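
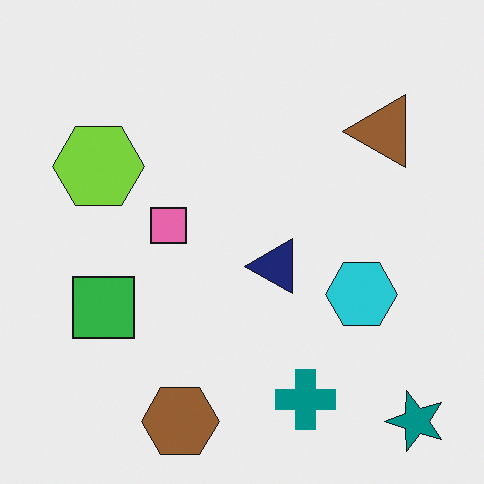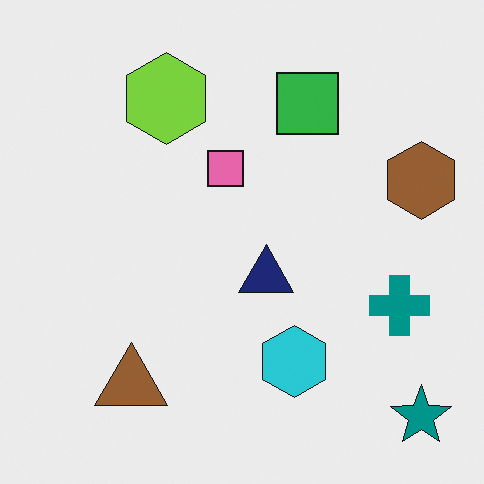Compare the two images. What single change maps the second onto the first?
The image was transposed (reflected across the top-left ↔ bottom-right diagonal).

Shapes have swapped their row and column positions — what was in the top-right is now in the bottom-left — a diagonal reflection.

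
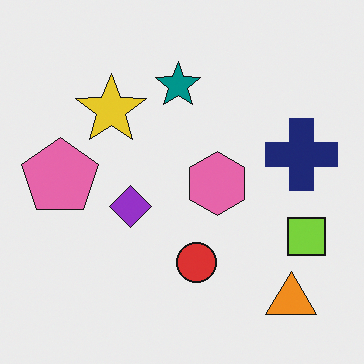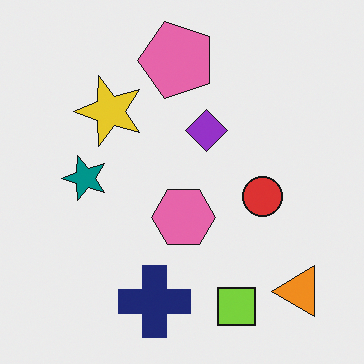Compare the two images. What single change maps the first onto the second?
The second image is the first transposed (reflected across the top-left ↔ bottom-right diagonal).

Shapes have swapped their row and column positions — what was in the top-right is now in the bottom-left — a diagonal reflection.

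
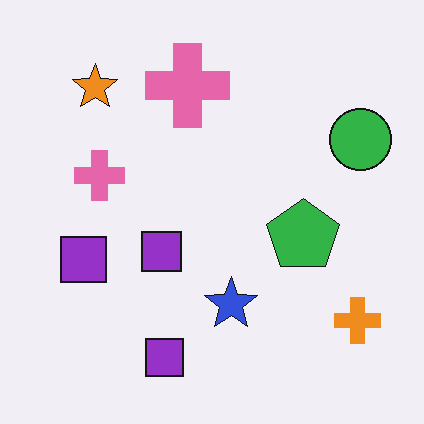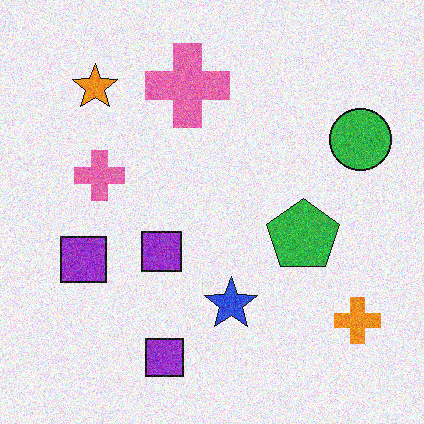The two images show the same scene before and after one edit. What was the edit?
The transformation is: degraded with visible gaussian noise.

Random speckle covers the whole image, including the flat background.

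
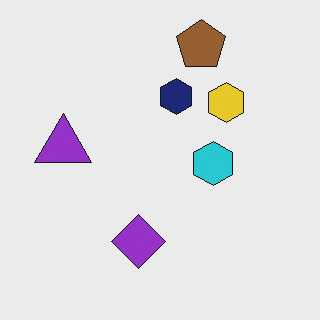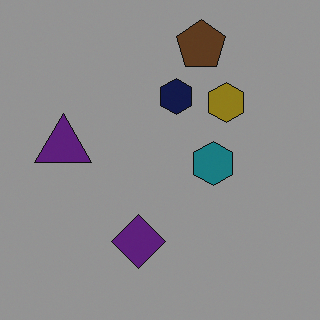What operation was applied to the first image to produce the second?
The second image is the first darkened a lot.

Every pixel — background and shapes alike — is uniformly darkened.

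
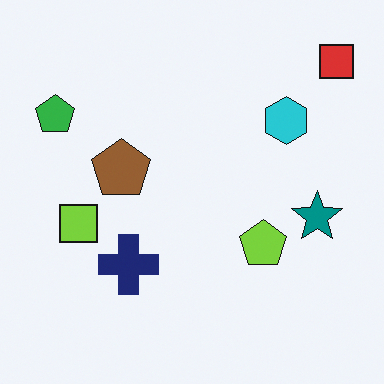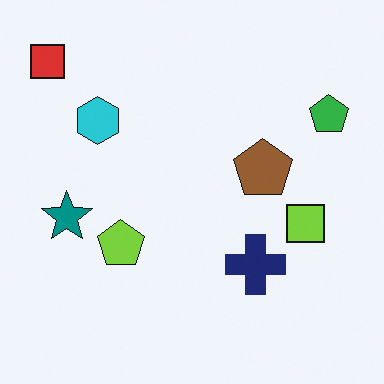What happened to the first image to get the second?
This is the original image flipped horizontally (left ↔ right).

The red square is in the top-right of the first image and the top-left of the second — shapes on opposite sides of the vertical midline have swapped in a mirror flip.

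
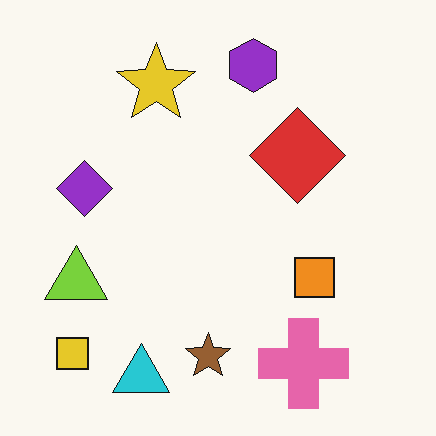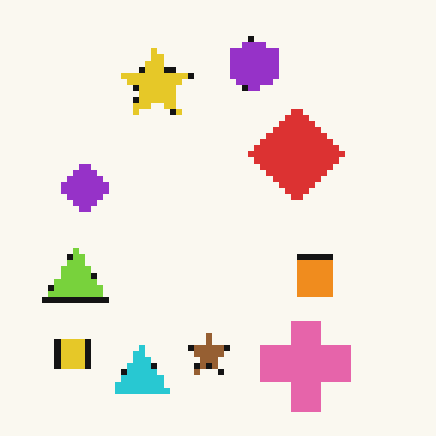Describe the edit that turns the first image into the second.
This is the original image moderately pixelated.

Shapes are reduced to large square blocks; fine edges and outlines are lost — a downscale-then-upscale (mosaic) effect.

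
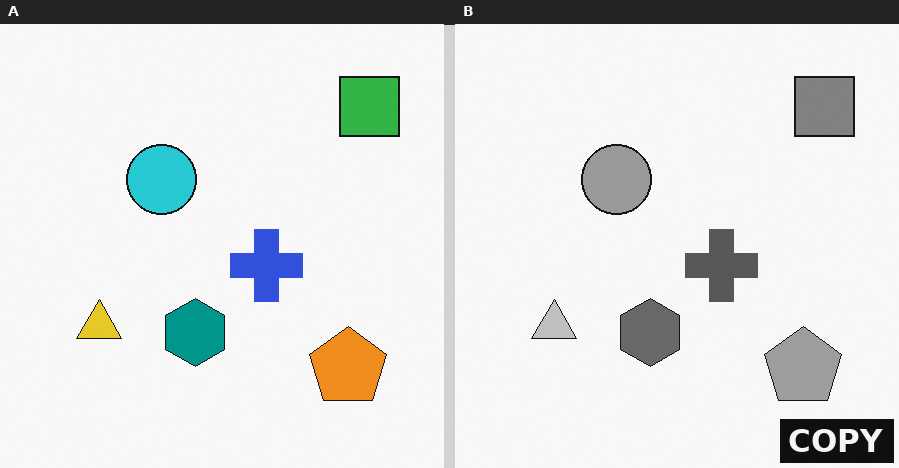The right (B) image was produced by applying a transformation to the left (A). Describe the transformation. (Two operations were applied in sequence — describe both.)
Converted to grayscale, then watermarked with the text "COPY" in the lower-right corner.

All color is removed — every shape is now a shade of grey. A dark label reading "COPY" appears in the lower-right corner.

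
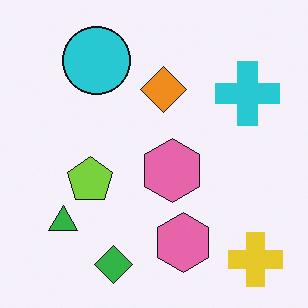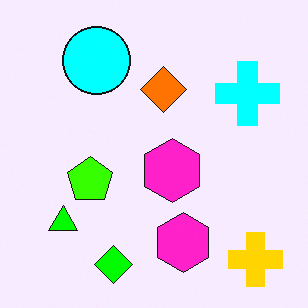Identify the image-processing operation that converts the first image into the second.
The second image is the first made much more vivid (saturation change).

All colors are more vivid — a global saturation change.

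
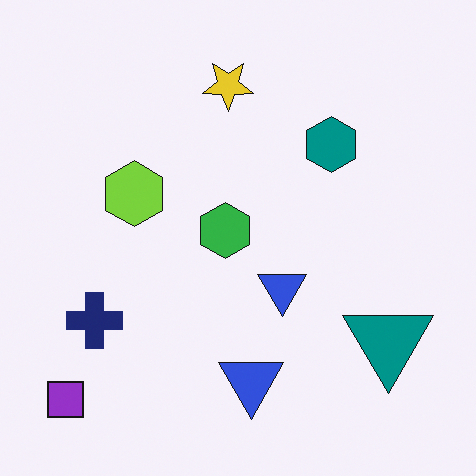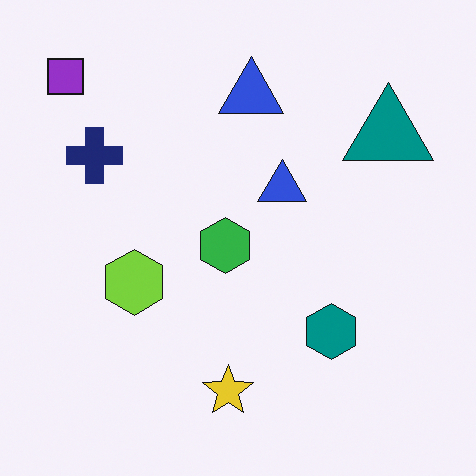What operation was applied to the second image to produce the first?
Flipped vertically (top ↔ bottom).

The purple square is in the top-left of the second image and the bottom-left of the first — shapes on opposite sides of the horizontal midline have swapped in a mirror flip.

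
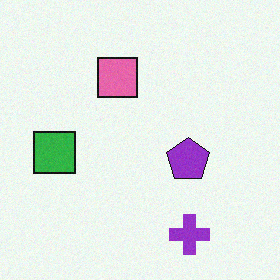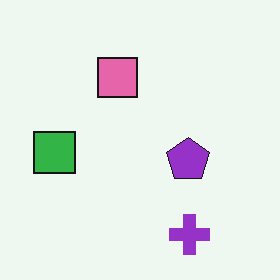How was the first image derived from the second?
The first image is the second degraded with light additive noise.

Random speckle covers the whole image, including the flat background.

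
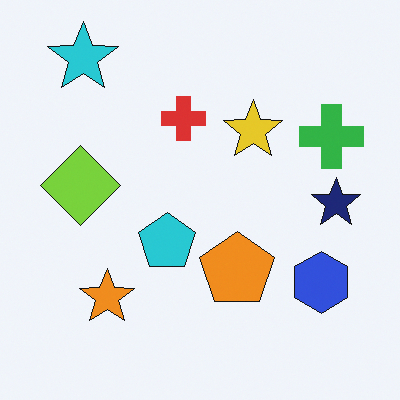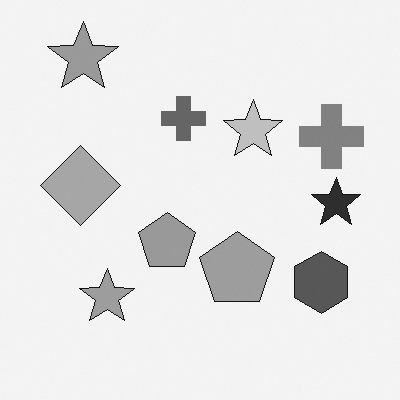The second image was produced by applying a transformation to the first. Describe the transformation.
The transformation is: converted to grayscale.

All color is removed — every shape is now a shade of grey.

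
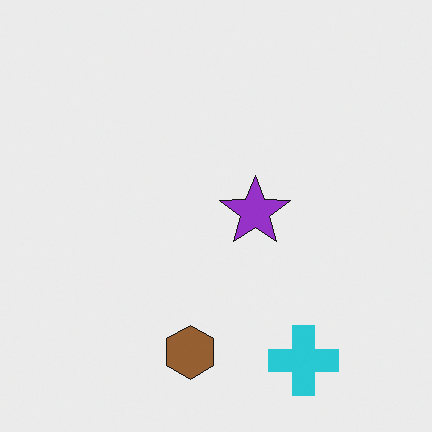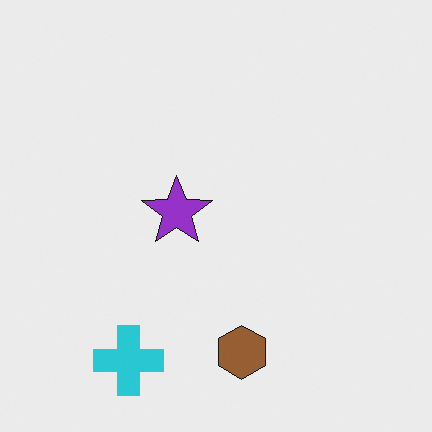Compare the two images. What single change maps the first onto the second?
It was flipped horizontally (left ↔ right).

The cyan cross is in the bottom-right of the first image and the bottom-left of the second — shapes on opposite sides of the vertical midline have swapped in a mirror flip.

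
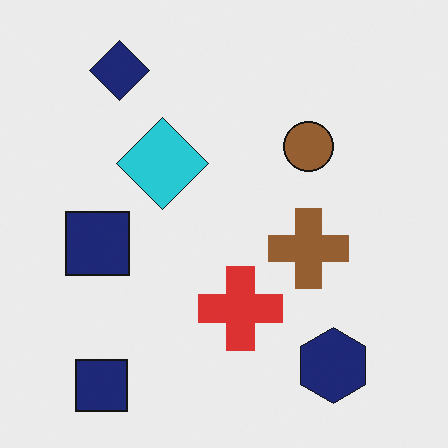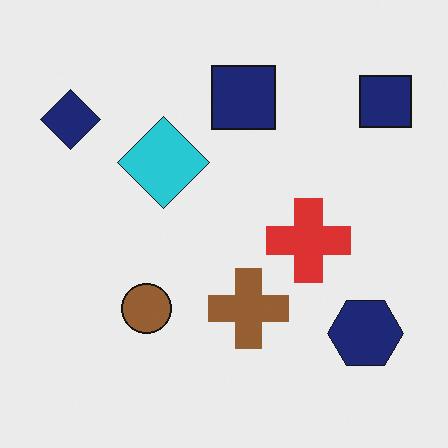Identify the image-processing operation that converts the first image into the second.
It was transposed (reflected across the top-left ↔ bottom-right diagonal).

Shapes have swapped their row and column positions — what was in the top-right is now in the bottom-left — a diagonal reflection.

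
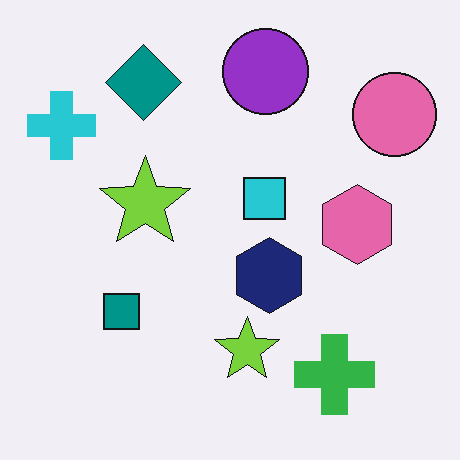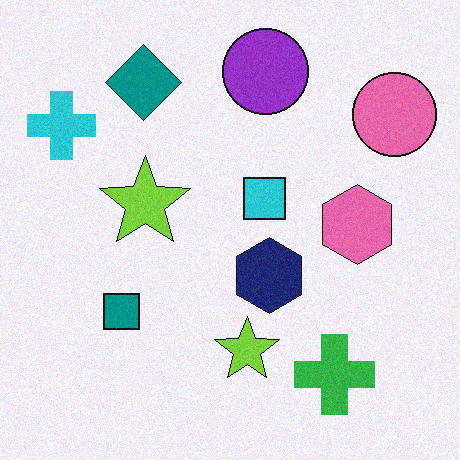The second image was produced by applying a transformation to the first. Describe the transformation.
Degraded with subtle gaussian noise.

Random speckle covers the whole image, including the flat background.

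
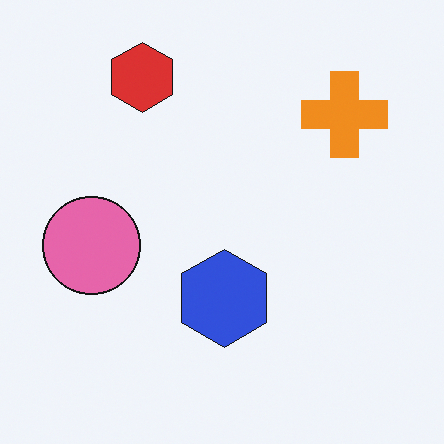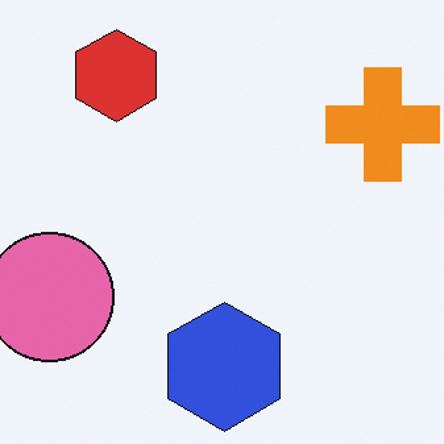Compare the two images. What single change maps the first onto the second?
The image was cropped slightly and scaled back up.

The visible shapes are larger and the field of view is narrower; shapes near the original edges may be partly or wholly outside the frame — a crop-and-rescale.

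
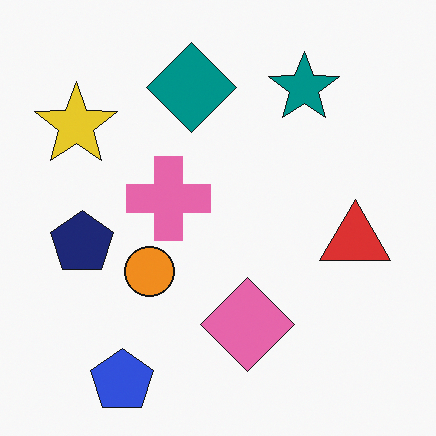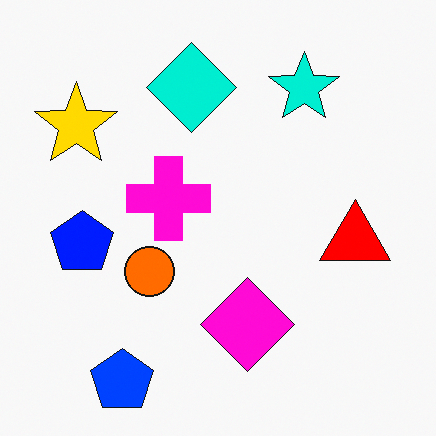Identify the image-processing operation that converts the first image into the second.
The second image is the first heavily oversaturated.

All colors are more vivid — a global saturation change.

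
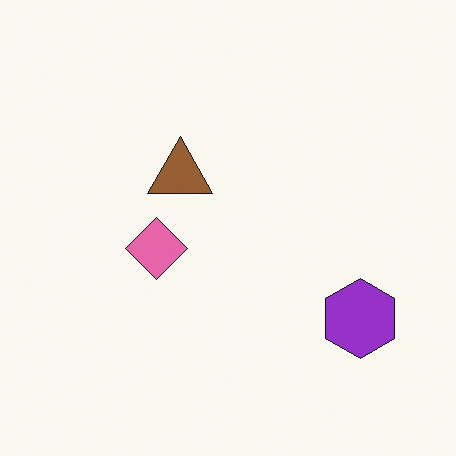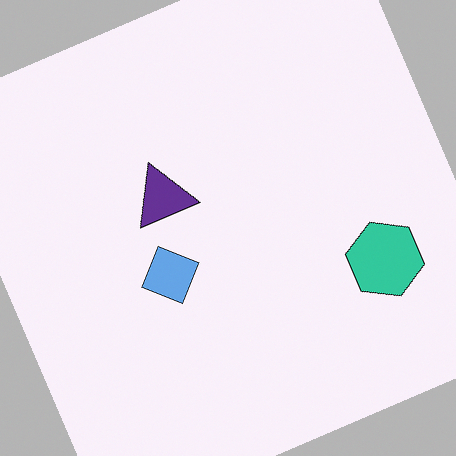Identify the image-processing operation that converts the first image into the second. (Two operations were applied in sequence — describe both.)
Hue-shifted by a large amount, then rotated counter-clockwise by a moderate amount.

Every shape's color has rotated by the same amount around the hue wheel — a uniform hue shift. Every shape is tilted by the same angle and the image corners show triangular fill wedges — a whole-image rotation by a non-right angle.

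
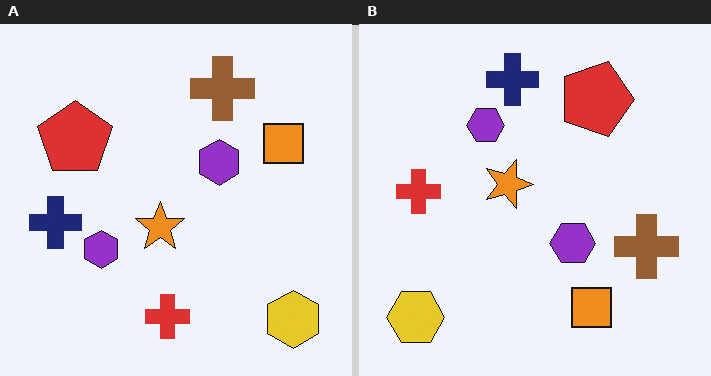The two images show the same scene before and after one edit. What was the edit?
The image was rotated 90° clockwise.

The yellow hexagon sits in the bottom-right of the left (A) image and the bottom-left of the right (B) — consistent with a whole-image 90° clockwise rotation.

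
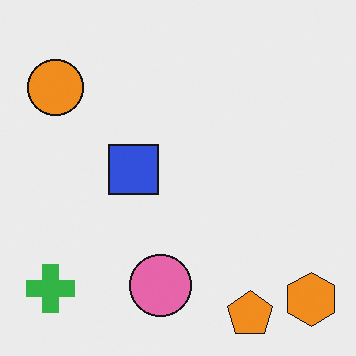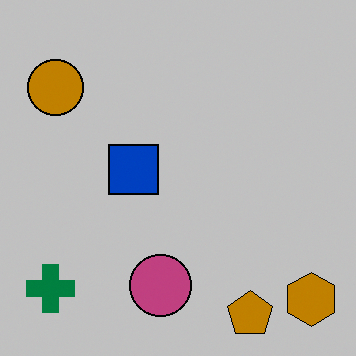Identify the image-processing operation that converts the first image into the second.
Heavily posterized to just a handful of flat colors.

Each flat color has snapped to a coarser quantized level — most visibly, the near-white background has dropped to a flat grey.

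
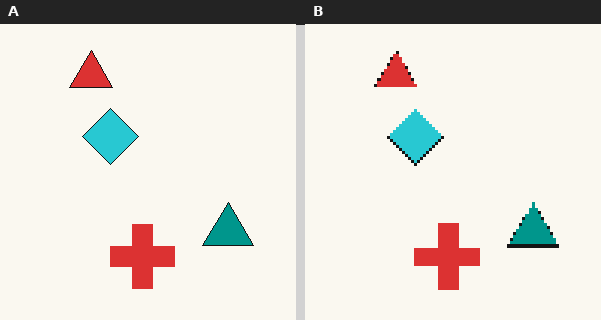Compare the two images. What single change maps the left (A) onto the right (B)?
The image was mildly pixelated.

Shapes are reduced to large square blocks; fine edges and outlines are lost — a downscale-then-upscale (mosaic) effect.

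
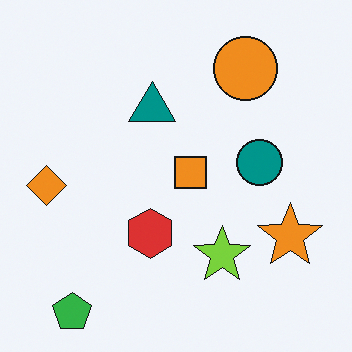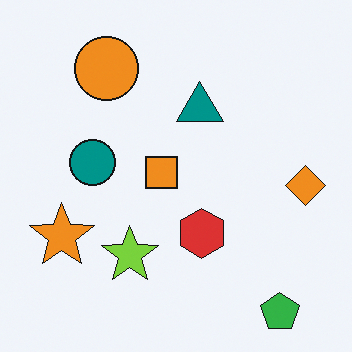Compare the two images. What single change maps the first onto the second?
The image was flipped horizontally (left ↔ right).

The orange diamond is in the left of the first image and the right of the second — shapes on opposite sides of the vertical midline have swapped in a mirror flip.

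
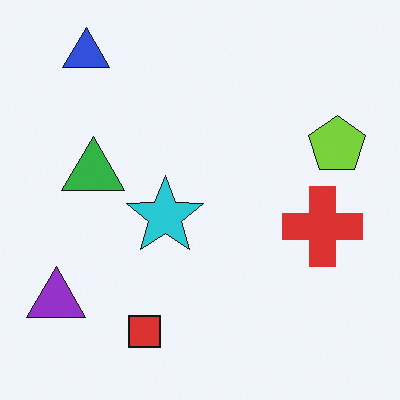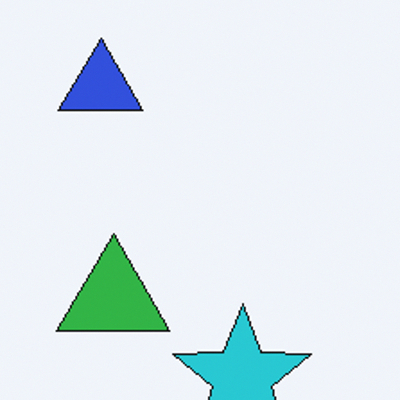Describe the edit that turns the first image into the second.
The transformation is: cropped to a noticeably smaller region and rescaled.

The visible shapes are larger and the field of view is narrower; shapes near the original edges may be partly or wholly outside the frame — a crop-and-rescale.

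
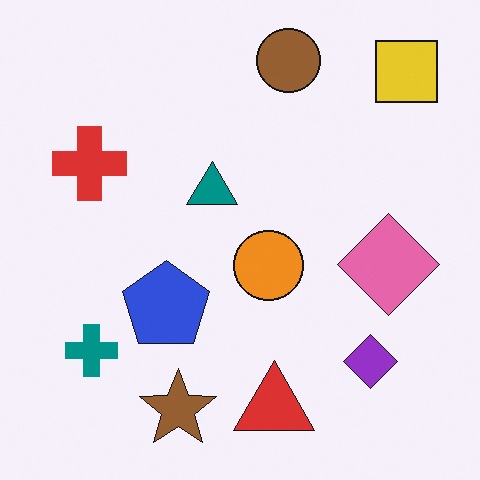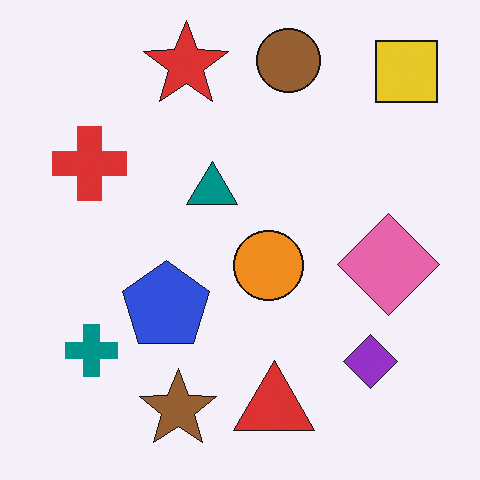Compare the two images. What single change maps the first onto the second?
It was overlaid with an additional red star.

A red star appears in the second image that is absent from the first.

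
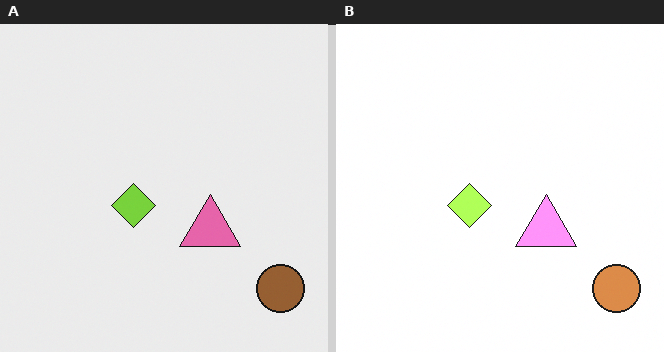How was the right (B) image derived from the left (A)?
The right (B) image is the left (A) substantially brightened.

Every pixel — background and shapes alike — is uniformly brightened.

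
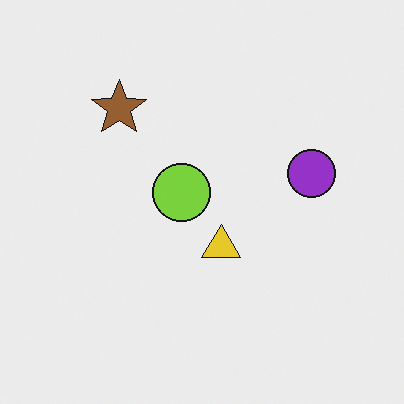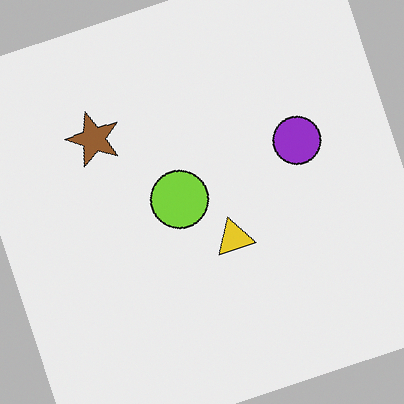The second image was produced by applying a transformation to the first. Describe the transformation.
It was rotated counter-clockwise by a moderate amount.

Every shape is tilted by the same angle and the image corners show triangular fill wedges — a whole-image rotation by a non-right angle.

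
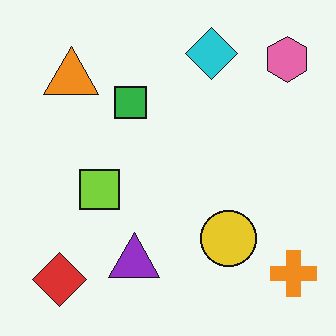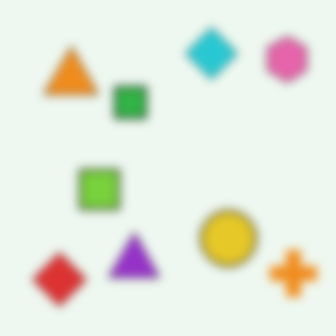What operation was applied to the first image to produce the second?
Noticeably gaussian-blurred.

Shape edges and outlines are uniformly softened across the whole image.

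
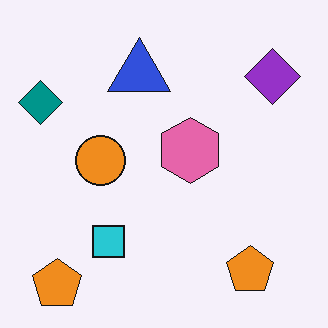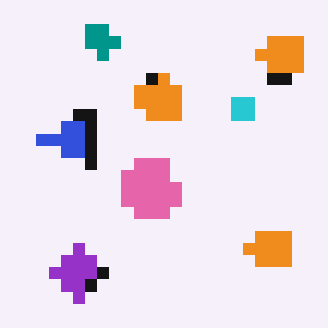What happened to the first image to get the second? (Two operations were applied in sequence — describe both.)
The transformation is: transposed (reflected across the top-left ↔ bottom-right diagonal), then coarsely pixelated.

Shapes have swapped their row and column positions — what was in the top-right is now in the bottom-left — a diagonal reflection. Shapes are reduced to large square blocks; fine edges and outlines are lost — a downscale-then-upscale (mosaic) effect.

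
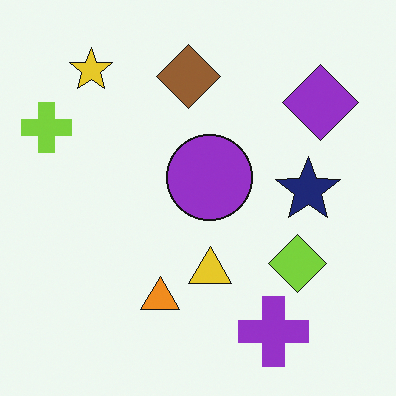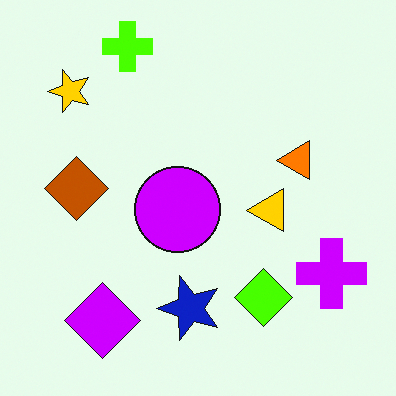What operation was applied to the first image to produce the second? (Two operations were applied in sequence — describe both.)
The image was heavily oversaturated, then transposed (reflected across the top-left ↔ bottom-right diagonal).

All colors are more vivid — a global saturation change. Shapes have swapped their row and column positions — what was in the top-right is now in the bottom-left — a diagonal reflection.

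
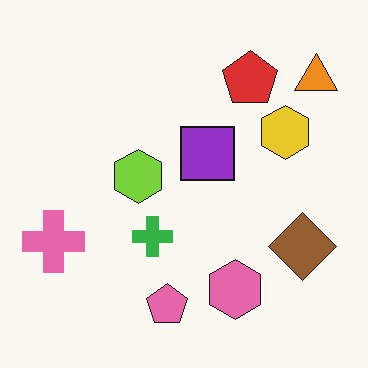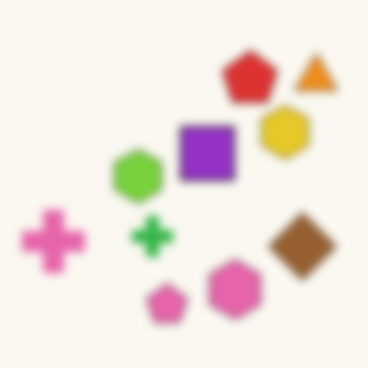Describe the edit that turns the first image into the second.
This is the original image moderately blurred.

Shape edges and outlines are uniformly softened across the whole image.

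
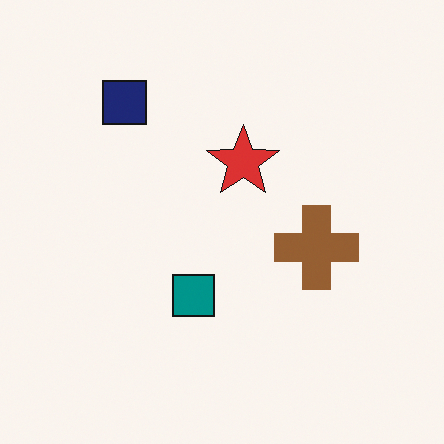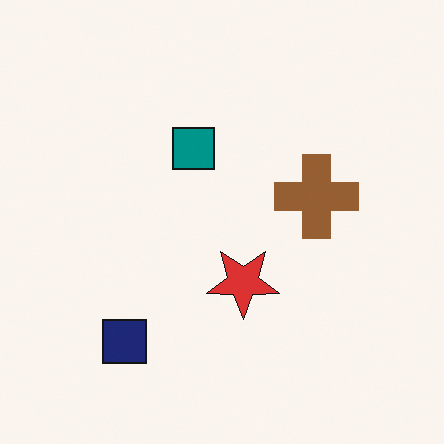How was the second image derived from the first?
The second image is the first flipped vertically (top ↔ bottom).

The navy square is in the top-left of the first image and the bottom-left of the second — shapes on opposite sides of the horizontal midline have swapped in a mirror flip.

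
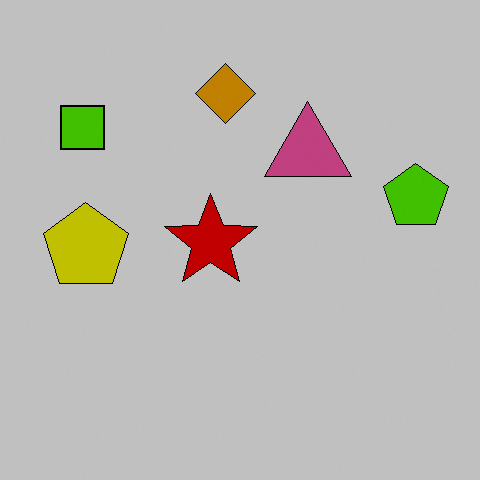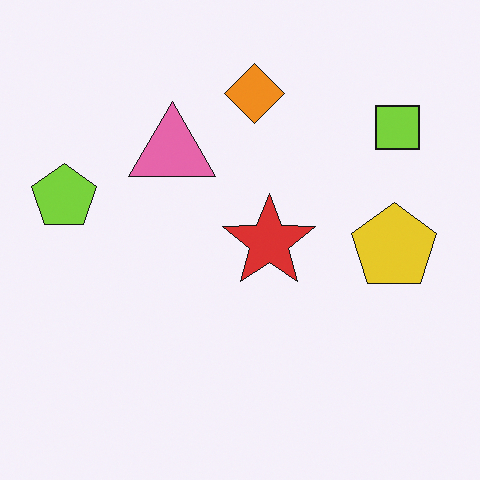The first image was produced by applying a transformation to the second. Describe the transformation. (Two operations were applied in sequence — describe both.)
The transformation is: flipped horizontally (left ↔ right), then aggressively posterized.

The lime pentagon is in the left of the second image and the right of the first — shapes on opposite sides of the vertical midline have swapped in a mirror flip. Each flat color has snapped to a coarser quantized level — most visibly, the near-white background has dropped to a flat grey.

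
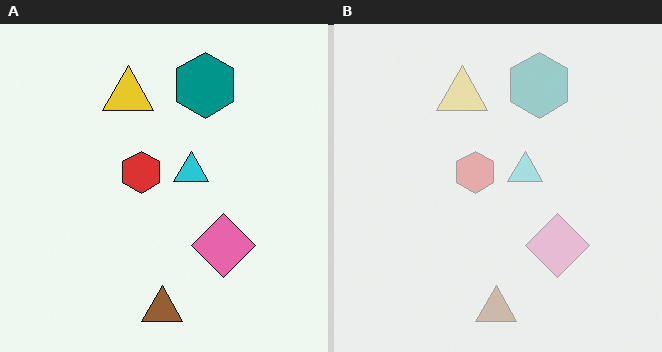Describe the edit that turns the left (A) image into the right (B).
It was given much lower contrast.

Tones are pushed toward mid-grey across the whole image — a global contrast change.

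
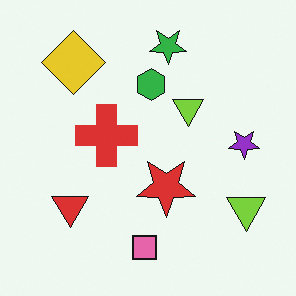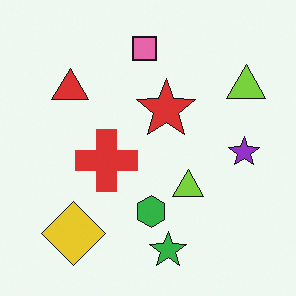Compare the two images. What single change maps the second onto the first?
Flipped vertically (top ↔ bottom).

The green star is in the bottom of the second image and the top of the first — shapes on opposite sides of the horizontal midline have swapped in a mirror flip.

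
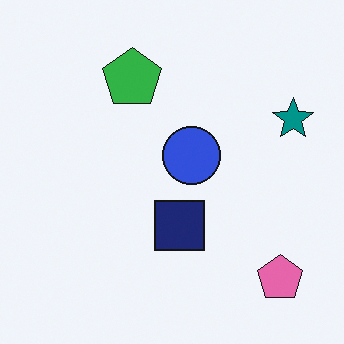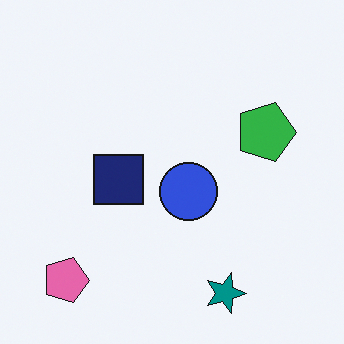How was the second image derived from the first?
The transformation is: rotated 90° clockwise.

The pink pentagon sits in the bottom-right of the first image and the bottom-left of the second — consistent with a whole-image 90° clockwise rotation.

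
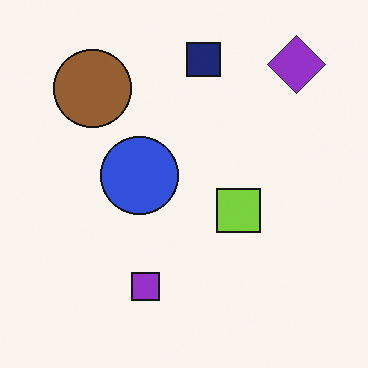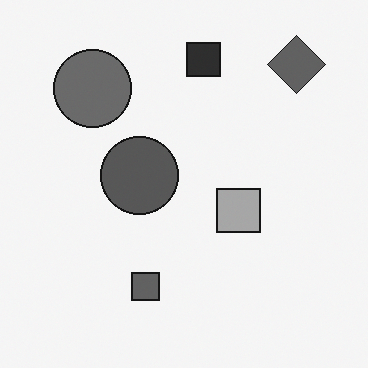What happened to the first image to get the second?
The image was converted to grayscale.

All color is removed — every shape is now a shade of grey.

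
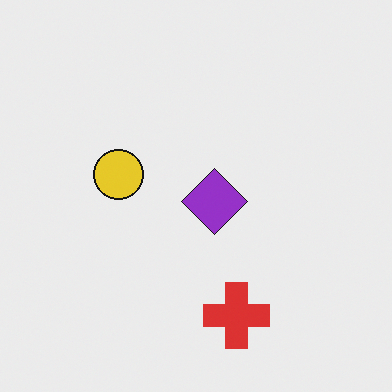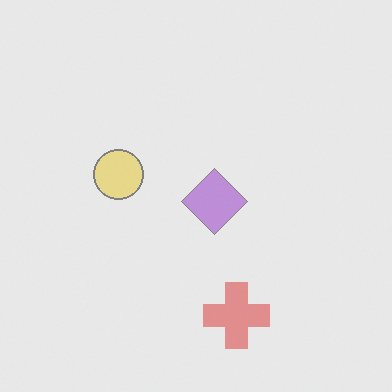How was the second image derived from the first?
This is the original image given much lower contrast.

Tones are pushed toward mid-grey across the whole image — a global contrast change.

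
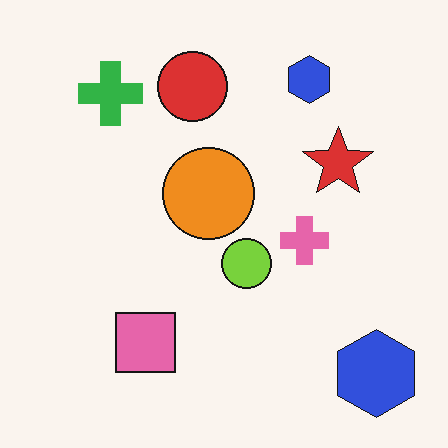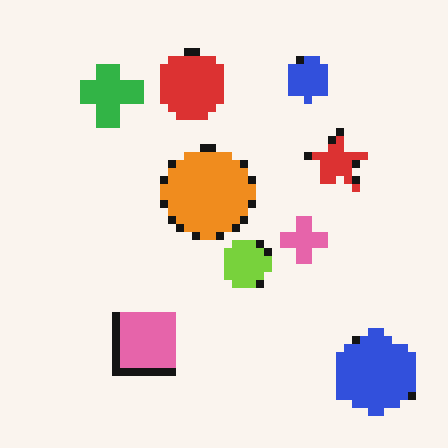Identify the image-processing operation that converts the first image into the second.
It was pixelated into visible square blocks.

Shapes are reduced to large square blocks; fine edges and outlines are lost — a downscale-then-upscale (mosaic) effect.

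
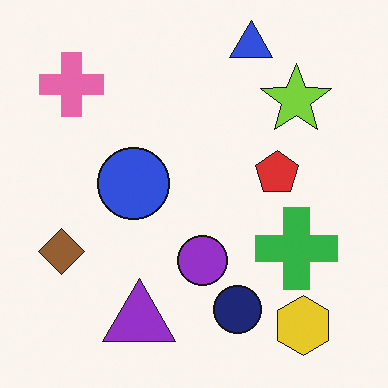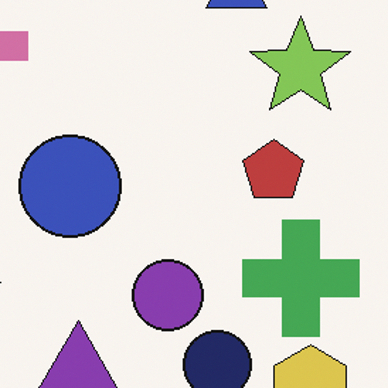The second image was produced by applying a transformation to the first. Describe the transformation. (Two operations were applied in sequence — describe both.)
This is the original image slightly desaturated, then cropped to a modestly smaller region and rescaled.

All colors are more muted and greyish — a global saturation change. The visible shapes are larger and the field of view is narrower; shapes near the original edges may be partly or wholly outside the frame — a crop-and-rescale.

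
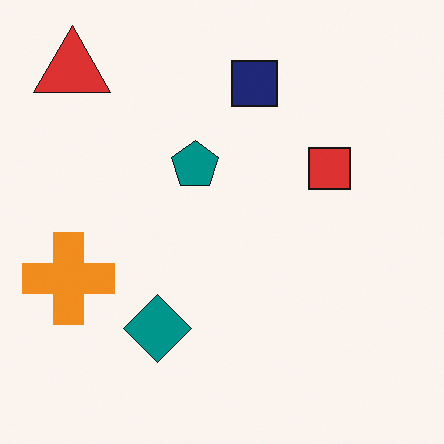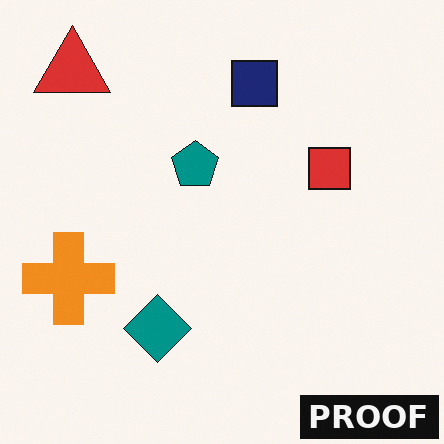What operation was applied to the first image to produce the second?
It was watermarked with the text "PROOF" in the lower-right corner.

A dark label reading "PROOF" appears in the lower-right corner.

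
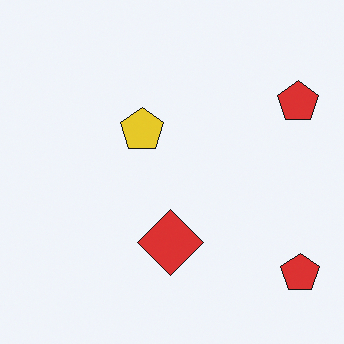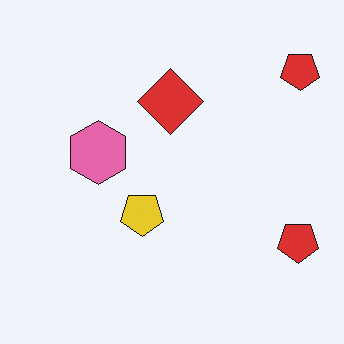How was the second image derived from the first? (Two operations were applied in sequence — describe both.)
The second image is the first flipped vertically (top ↔ bottom), then overlaid with an additional pink hexagon.

The red diamond is in the bottom of the first image and the top of the second — shapes on opposite sides of the horizontal midline have swapped in a mirror flip. A pink hexagon appears in the second image that is absent from the first.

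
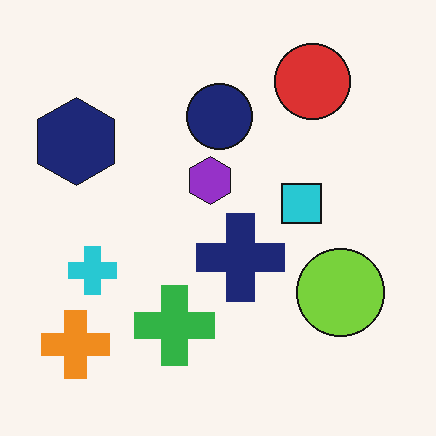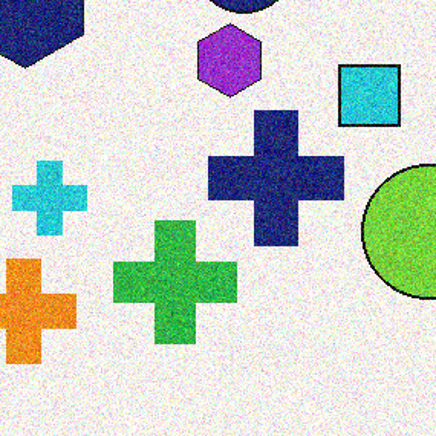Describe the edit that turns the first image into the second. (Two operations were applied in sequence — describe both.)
It was degraded with moderate additive noise, then cropped slightly and scaled back up.

Random speckle covers the whole image, including the flat background. The visible shapes are larger and the field of view is narrower; shapes near the original edges may be partly or wholly outside the frame — a crop-and-rescale.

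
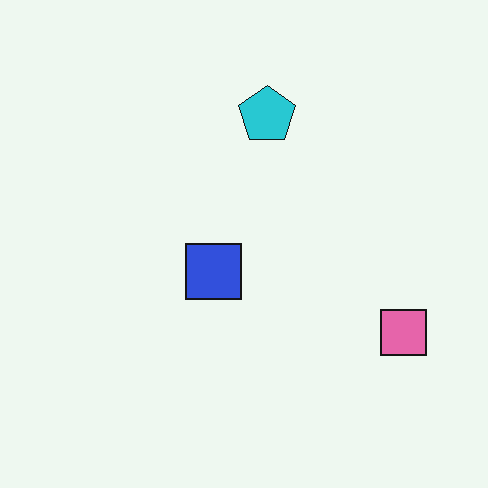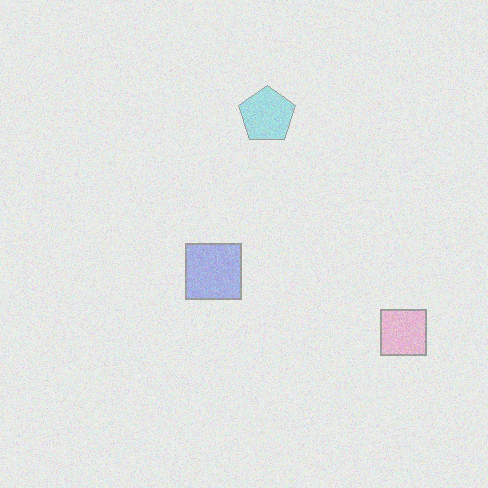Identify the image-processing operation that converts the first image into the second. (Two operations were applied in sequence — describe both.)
Degraded with heavy additive noise, then washed out (contrast reduced).

Random speckle covers the whole image, including the flat background. Tones are pushed toward mid-grey across the whole image — a global contrast change.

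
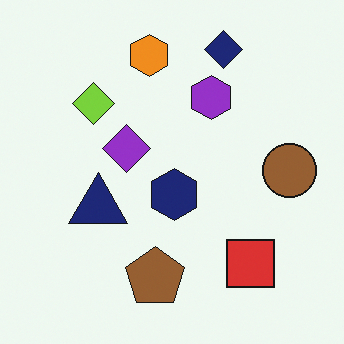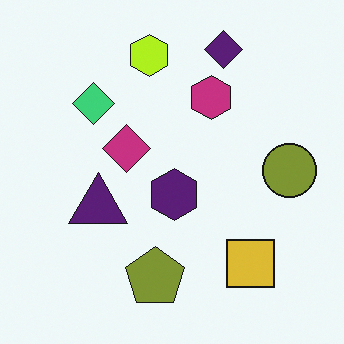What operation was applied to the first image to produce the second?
This is the original image hue-shifted slightly.

Every shape's color has rotated by the same amount around the hue wheel — a uniform hue shift.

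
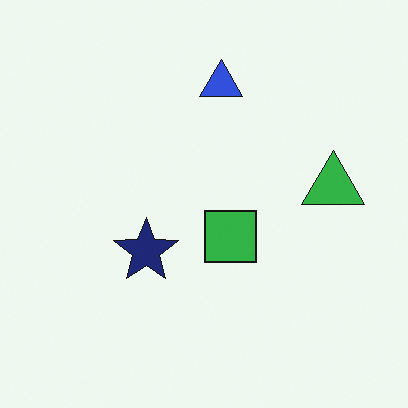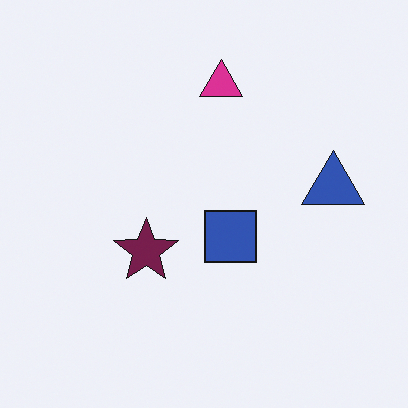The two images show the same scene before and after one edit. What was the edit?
The second image is the first hue-shifted through roughly a third of the color wheel.

Every shape's color has rotated by the same amount around the hue wheel — a uniform hue shift.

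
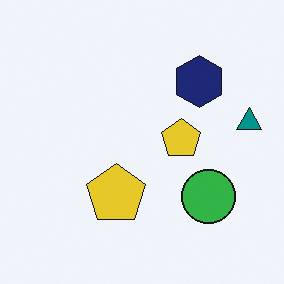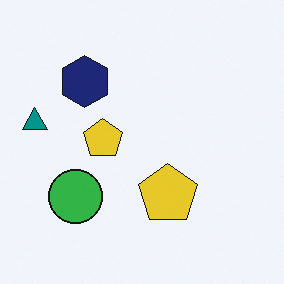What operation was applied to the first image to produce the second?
The image was flipped horizontally (left ↔ right).

The teal triangle is in the right of the first image and the left of the second — shapes on opposite sides of the vertical midline have swapped in a mirror flip.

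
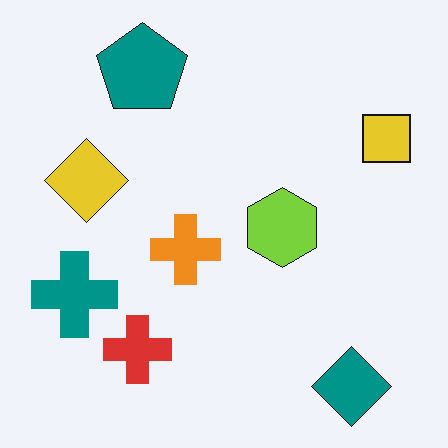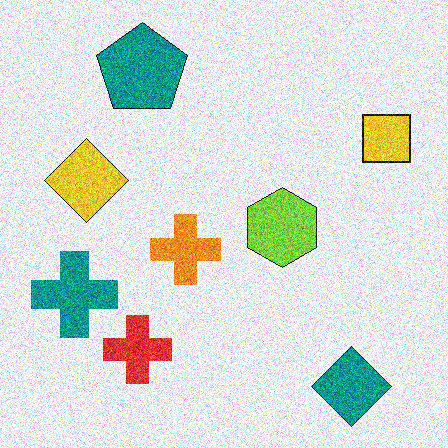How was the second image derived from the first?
Degraded with heavy additive noise.

Random speckle covers the whole image, including the flat background.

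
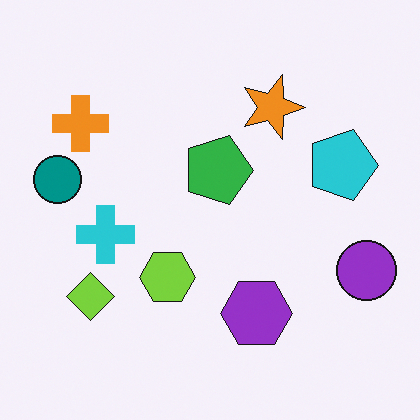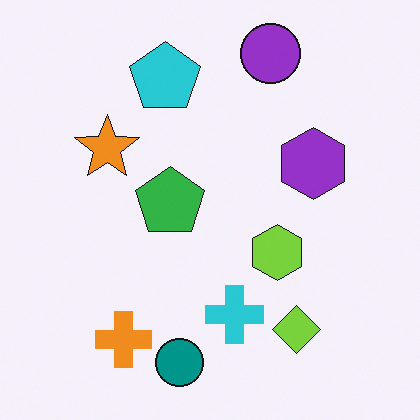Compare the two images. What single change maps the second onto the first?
The transformation is: rotated 90° clockwise.

The purple circle sits in the top of the second image and the right of the first — consistent with a whole-image 90° clockwise rotation.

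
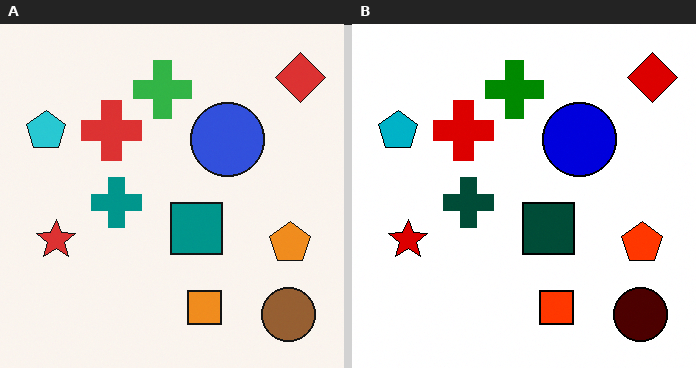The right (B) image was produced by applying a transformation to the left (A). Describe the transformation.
The right (B) image is the left (A) boosted in contrast.

Tones are pushed away from mid-grey across the whole image — a global contrast change.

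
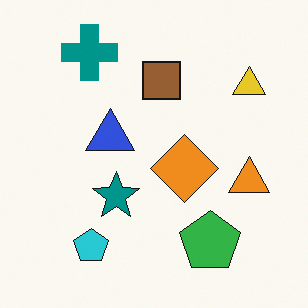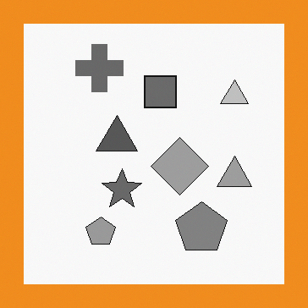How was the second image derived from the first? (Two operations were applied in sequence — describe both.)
It was converted to grayscale, then framed with a orange border.

All color is removed — every shape is now a shade of grey. A solid orange frame runs around the edge of the second image, with the content slightly shrunk inside it.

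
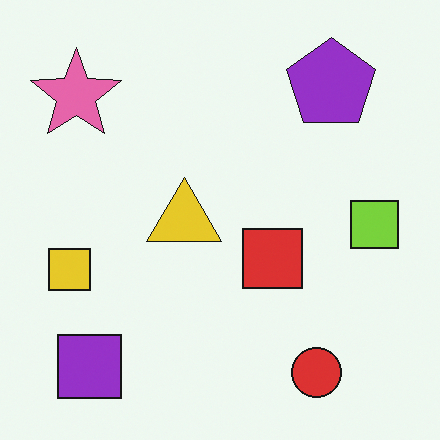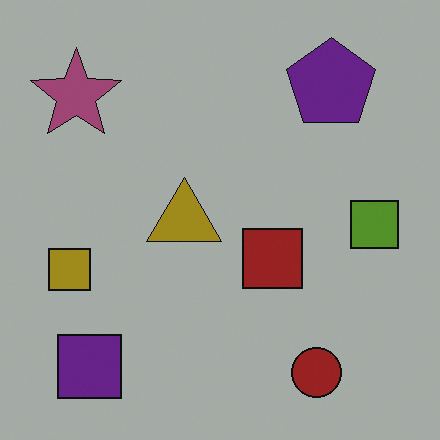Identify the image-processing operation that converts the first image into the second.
It was substantially darkened.

Every pixel — background and shapes alike — is uniformly darkened.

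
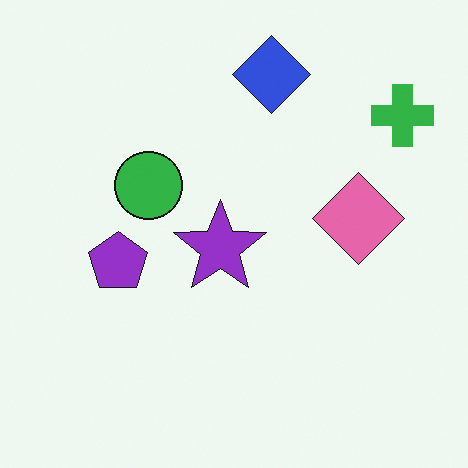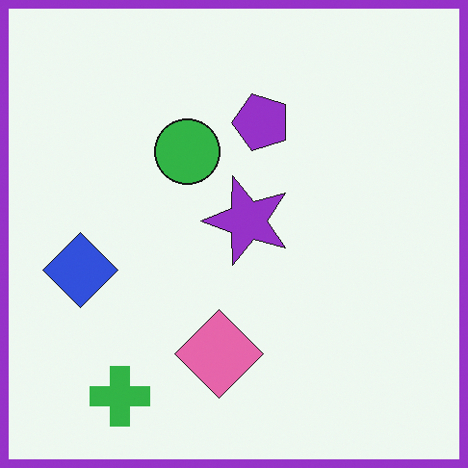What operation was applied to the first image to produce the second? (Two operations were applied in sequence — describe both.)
The second image is the first transposed (reflected across the top-left ↔ bottom-right diagonal), then framed with a purple border.

Shapes have swapped their row and column positions — what was in the top-right is now in the bottom-left — a diagonal reflection. A solid purple frame runs around the edge of the second image, with the content slightly shrunk inside it.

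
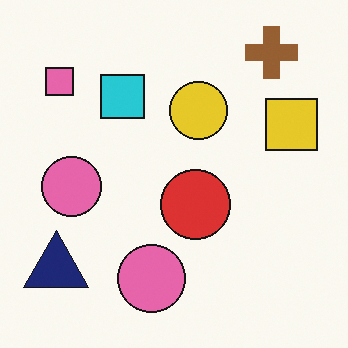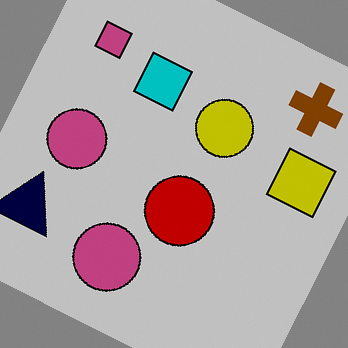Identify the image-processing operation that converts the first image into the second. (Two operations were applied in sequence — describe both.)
It was aggressively posterized, then rotated clockwise by a clearly visible amount.

Each flat color has snapped to a coarser quantized level — most visibly, the near-white background has dropped to a flat grey. Every shape is tilted by the same angle and the image corners show triangular fill wedges — a whole-image rotation by a non-right angle.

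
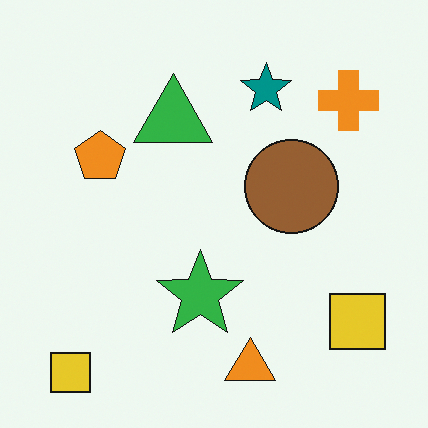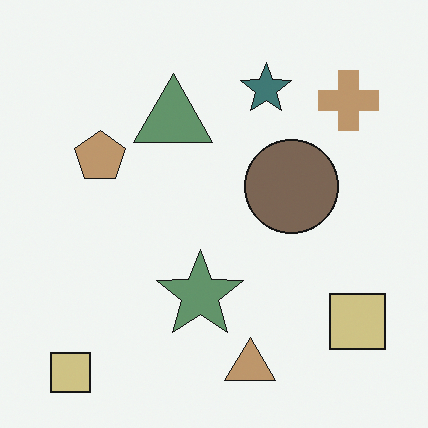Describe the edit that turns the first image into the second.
The transformation is: made much more muted (saturation change).

All colors are more muted and greyish — a global saturation change.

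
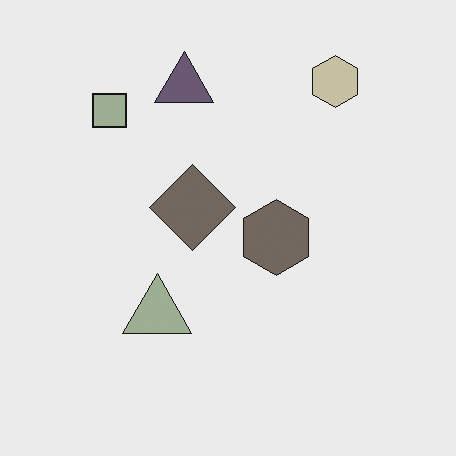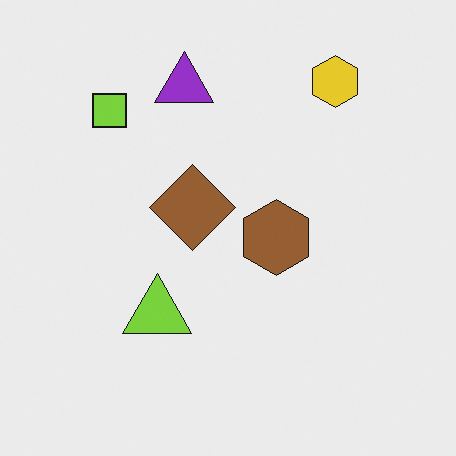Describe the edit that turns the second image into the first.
The transformation is: heavily desaturated.

All colors are more muted and greyish — a global saturation change.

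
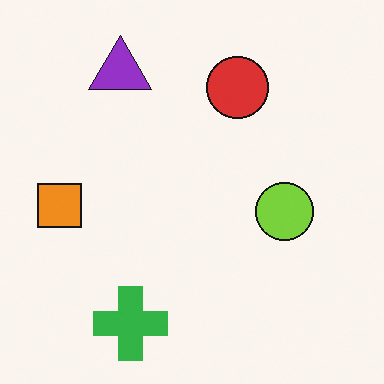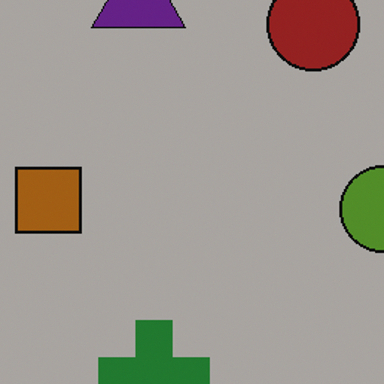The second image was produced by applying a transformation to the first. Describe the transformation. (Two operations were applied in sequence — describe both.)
Cropped to a modestly smaller region and rescaled, then substantially darkened.

The visible shapes are larger and the field of view is narrower; shapes near the original edges may be partly or wholly outside the frame — a crop-and-rescale. Every pixel — background and shapes alike — is uniformly darkened.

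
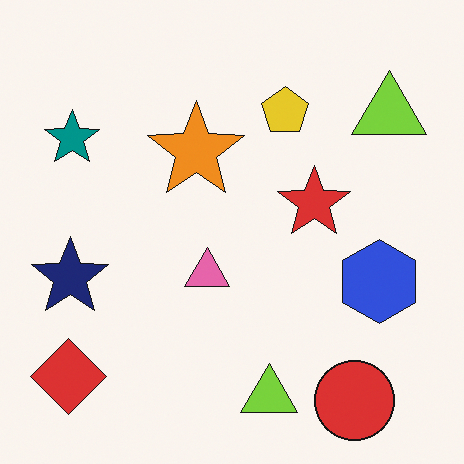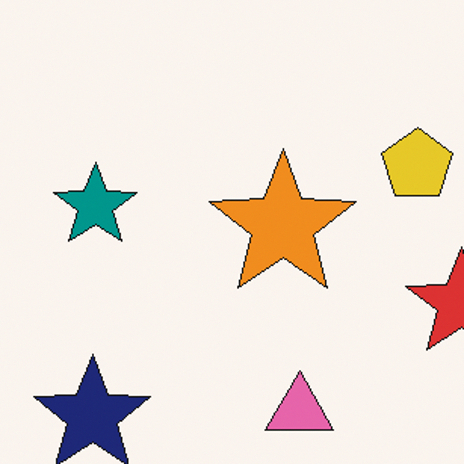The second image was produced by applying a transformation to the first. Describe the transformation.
It was cropped to a modestly smaller region and rescaled.

The visible shapes are larger and the field of view is narrower; shapes near the original edges may be partly or wholly outside the frame — a crop-and-rescale.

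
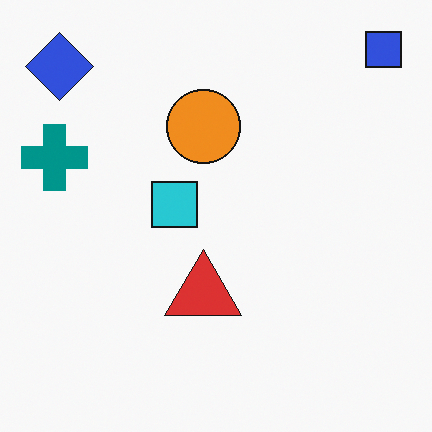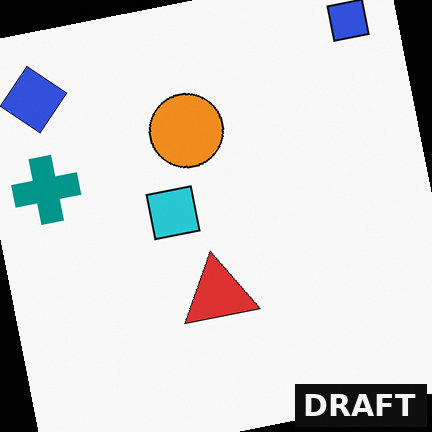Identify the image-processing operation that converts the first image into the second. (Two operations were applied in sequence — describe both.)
Rotated counter-clockwise by a few degrees, then watermarked with the text "DRAFT" in the lower-right corner.

Every shape is tilted by the same angle and the image corners show triangular fill wedges — a whole-image rotation by a non-right angle. A dark label reading "DRAFT" appears in the lower-right corner.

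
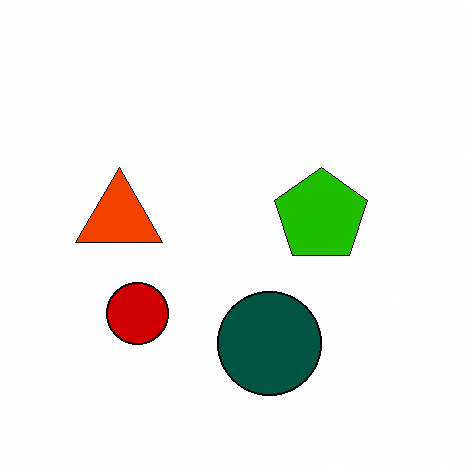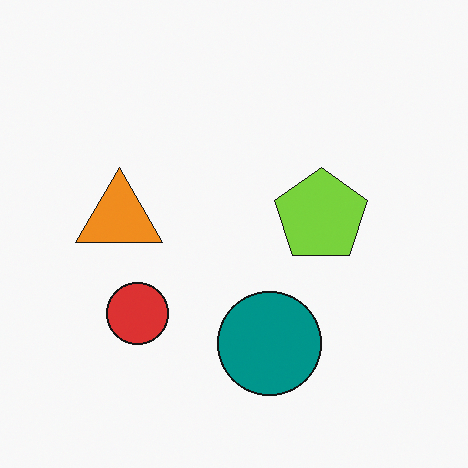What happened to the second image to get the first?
The image was given much higher contrast.

Tones are pushed away from mid-grey across the whole image — a global contrast change.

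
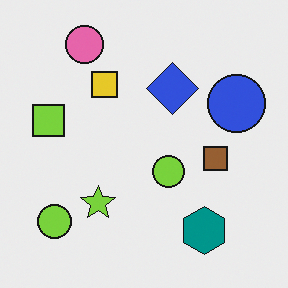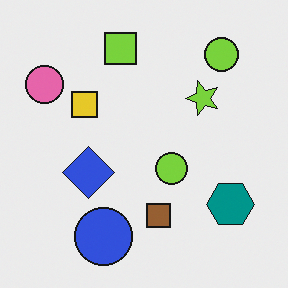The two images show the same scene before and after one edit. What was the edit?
The second image is the first transposed (reflected across the top-left ↔ bottom-right diagonal).

Shapes have swapped their row and column positions — what was in the top-right is now in the bottom-left — a diagonal reflection.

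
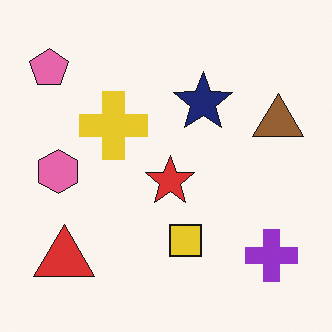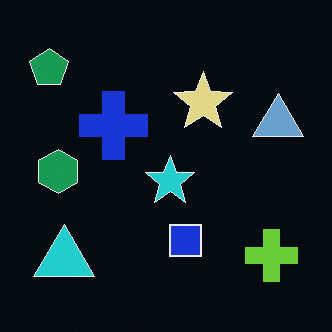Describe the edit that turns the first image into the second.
The image was color-inverted (negative).

The light background has become dark and every shape's color is its complement — a photographic negative.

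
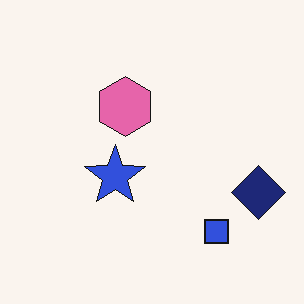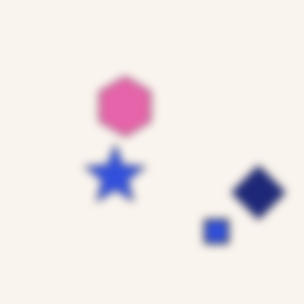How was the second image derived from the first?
The transformation is: noticeably gaussian-blurred.

Shape edges and outlines are uniformly softened across the whole image.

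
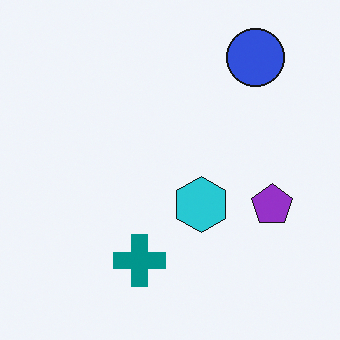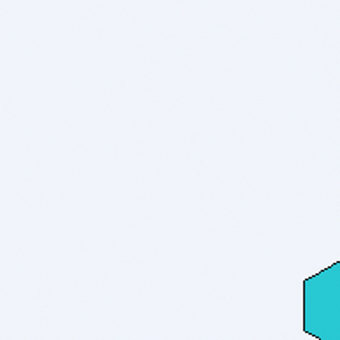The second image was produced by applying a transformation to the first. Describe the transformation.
It was cropped tightly and scaled back up.

The visible shapes are larger and the field of view is narrower; shapes near the original edges may be partly or wholly outside the frame — a crop-and-rescale.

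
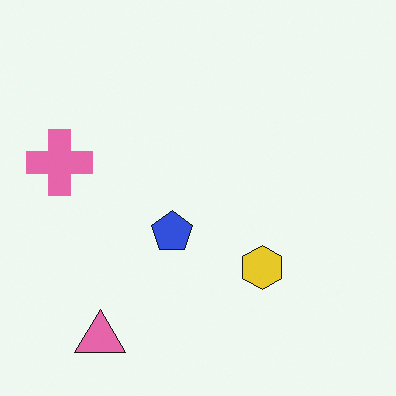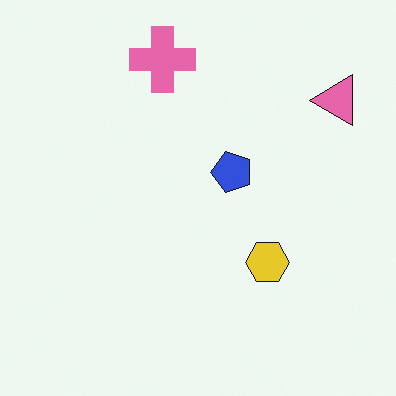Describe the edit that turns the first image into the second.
The second image is the first transposed (reflected across the top-left ↔ bottom-right diagonal).

Shapes have swapped their row and column positions — what was in the top-right is now in the bottom-left — a diagonal reflection.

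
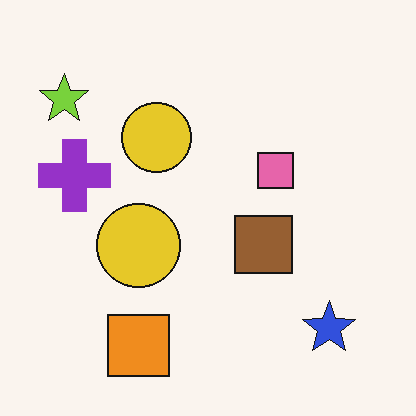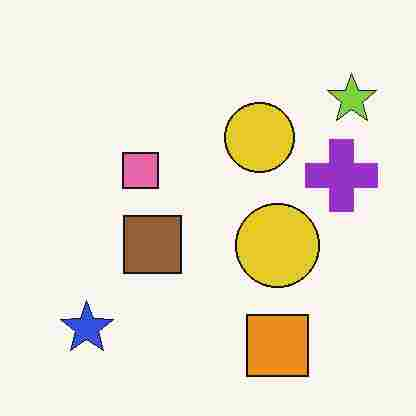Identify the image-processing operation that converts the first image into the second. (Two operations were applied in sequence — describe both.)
Flipped horizontally (left ↔ right), then degraded with heavy JPEG compression.

The lime star is in the top-left of the first image and the top-right of the second — shapes on opposite sides of the vertical midline have swapped in a mirror flip. Blocky 8×8 compression artifacts appear around shape edges and the flat background shows ringing — characteristic JPEG degradation.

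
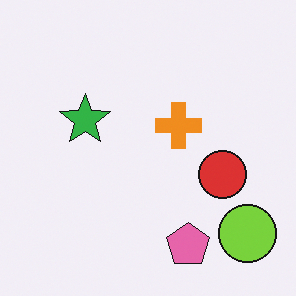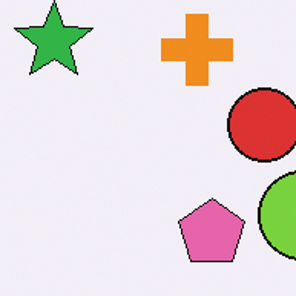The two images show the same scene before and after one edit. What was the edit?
The image was cropped to a modestly smaller region and rescaled.

The visible shapes are larger and the field of view is narrower; shapes near the original edges may be partly or wholly outside the frame — a crop-and-rescale.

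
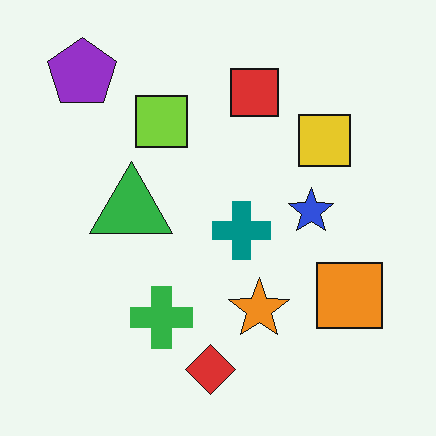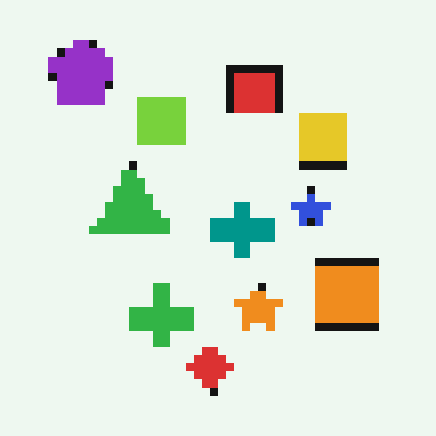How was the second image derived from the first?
The image was pixelated into visible square blocks.

Shapes are reduced to large square blocks; fine edges and outlines are lost — a downscale-then-upscale (mosaic) effect.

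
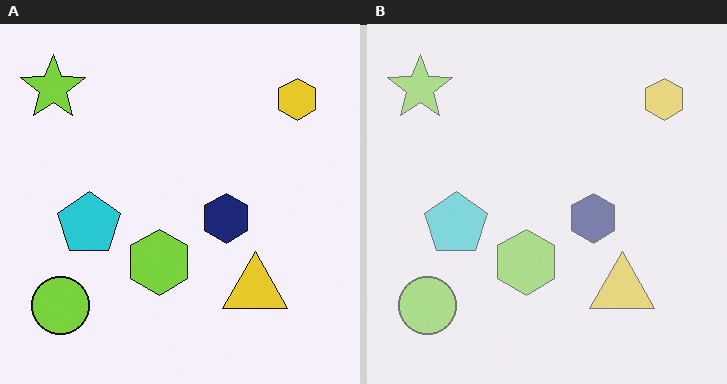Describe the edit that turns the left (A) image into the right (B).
The transformation is: washed out (contrast reduced).

Tones are pushed toward mid-grey across the whole image — a global contrast change.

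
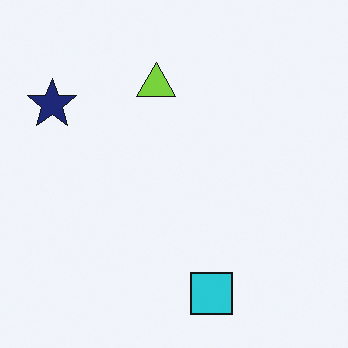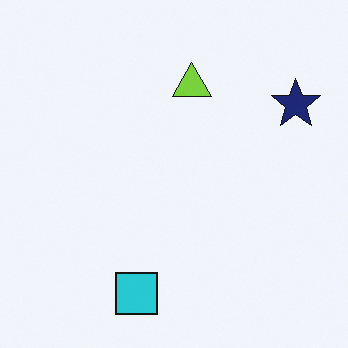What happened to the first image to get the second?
The image was flipped horizontally (left ↔ right).

The navy star is in the top-left of the first image and the top-right of the second — shapes on opposite sides of the vertical midline have swapped in a mirror flip.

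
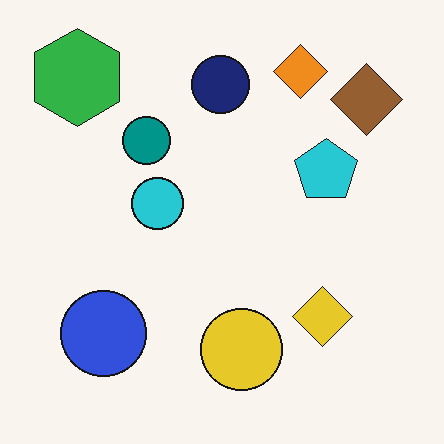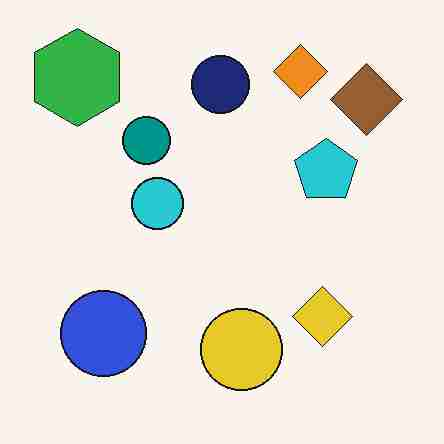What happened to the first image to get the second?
The image was degraded with heavy JPEG compression.

Blocky 8×8 compression artifacts appear around shape edges and the flat background shows ringing — characteristic JPEG degradation.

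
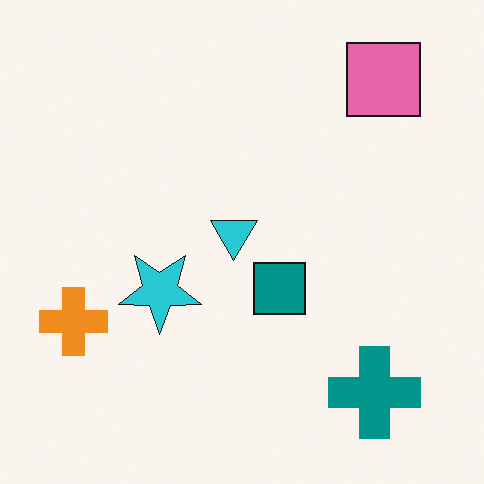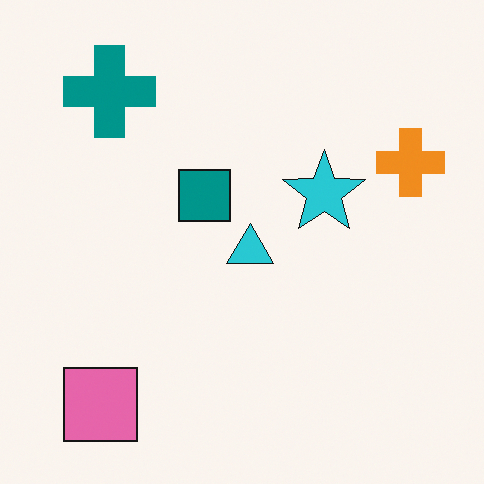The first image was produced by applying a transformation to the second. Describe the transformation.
The image was rotated 180°.

The pink square sits in the bottom-left of the second image and the top-right of the first — consistent with a whole-image 180° rotation.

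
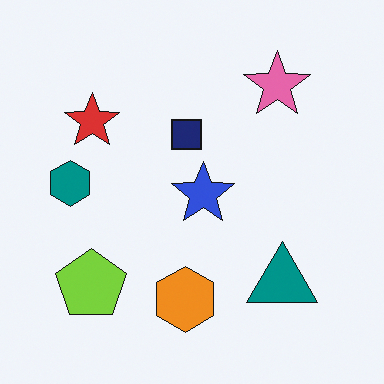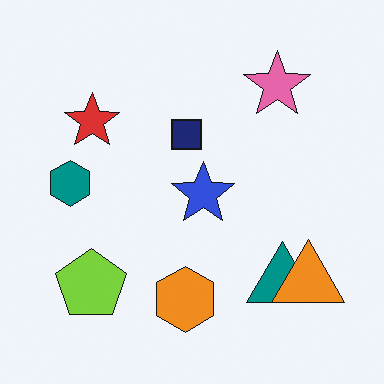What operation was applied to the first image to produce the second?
It was overlaid with an additional orange triangle.

An orange triangle appears in the second image that is absent from the first.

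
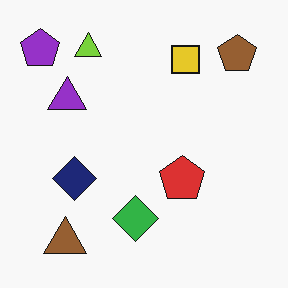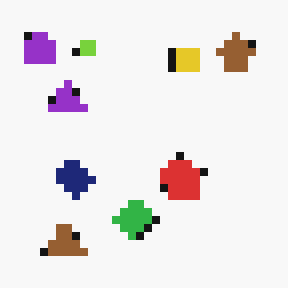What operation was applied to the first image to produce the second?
Pixelated into visible square blocks.

Shapes are reduced to large square blocks; fine edges and outlines are lost — a downscale-then-upscale (mosaic) effect.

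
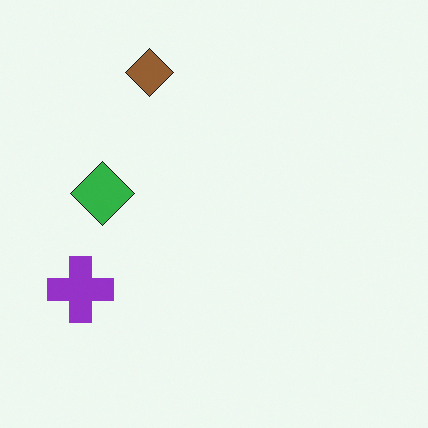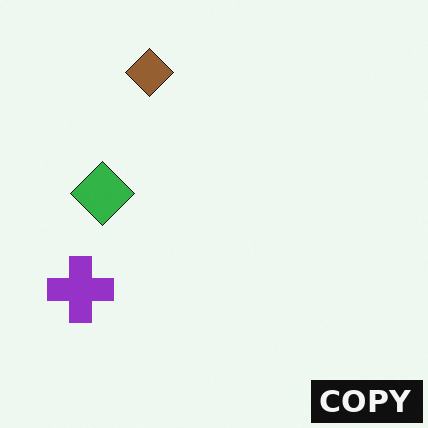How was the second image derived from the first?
The image was watermarked with the text "COPY" in the lower-right corner.

A dark label reading "COPY" appears in the lower-right corner.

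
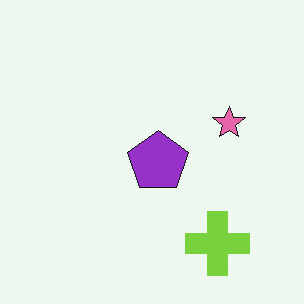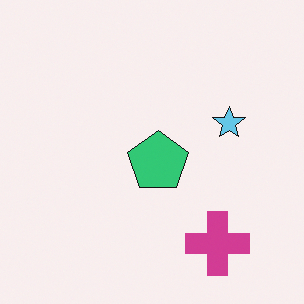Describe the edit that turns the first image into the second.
The second image is the first hue-shifted through roughly half the color wheel.

Every shape's color has rotated by the same amount around the hue wheel — a uniform hue shift.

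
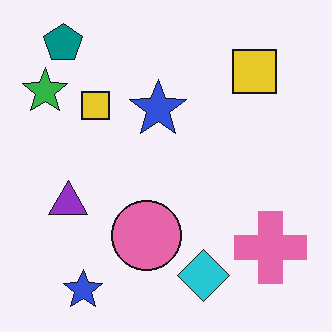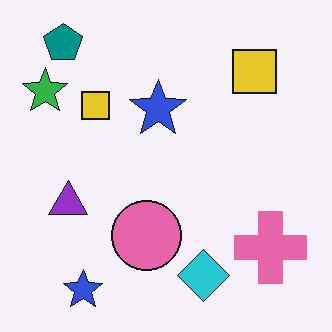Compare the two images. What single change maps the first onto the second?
Given moderate JPEG compression.

Blocky 8×8 compression artifacts appear around shape edges and the flat background shows ringing — characteristic JPEG degradation.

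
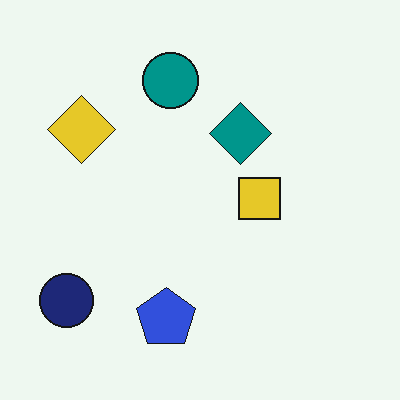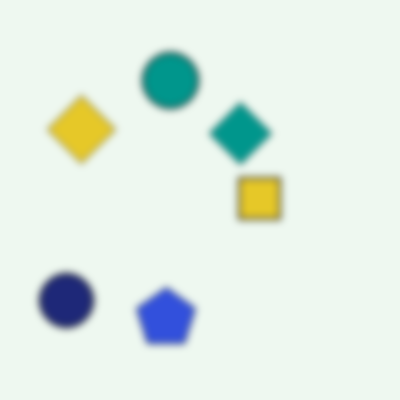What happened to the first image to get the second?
The second image is the first noticeably gaussian-blurred.

Shape edges and outlines are uniformly softened across the whole image.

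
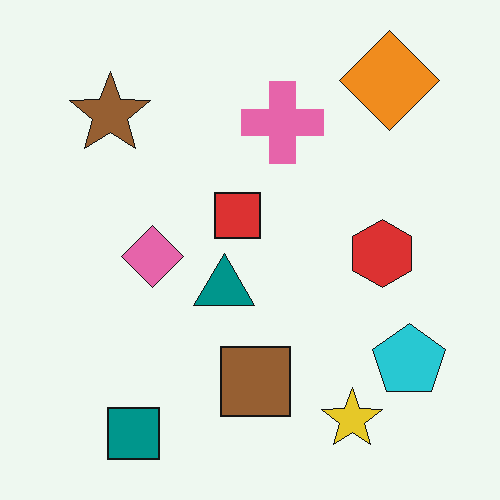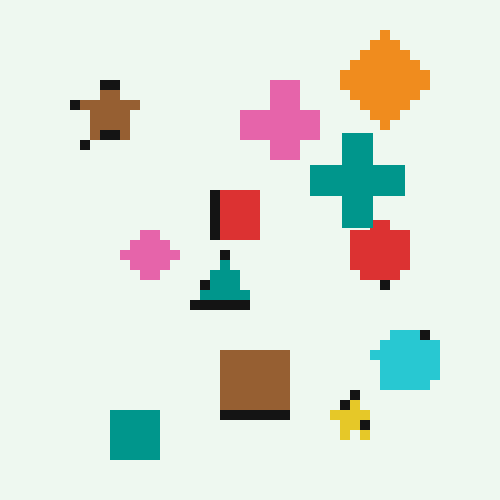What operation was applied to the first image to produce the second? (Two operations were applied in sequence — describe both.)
The second image is the first heavily pixelated into large blocks, then overlaid with an additional teal cross.

Shapes are reduced to large square blocks; fine edges and outlines are lost — a downscale-then-upscale (mosaic) effect. A teal cross appears in the second image that is absent from the first.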